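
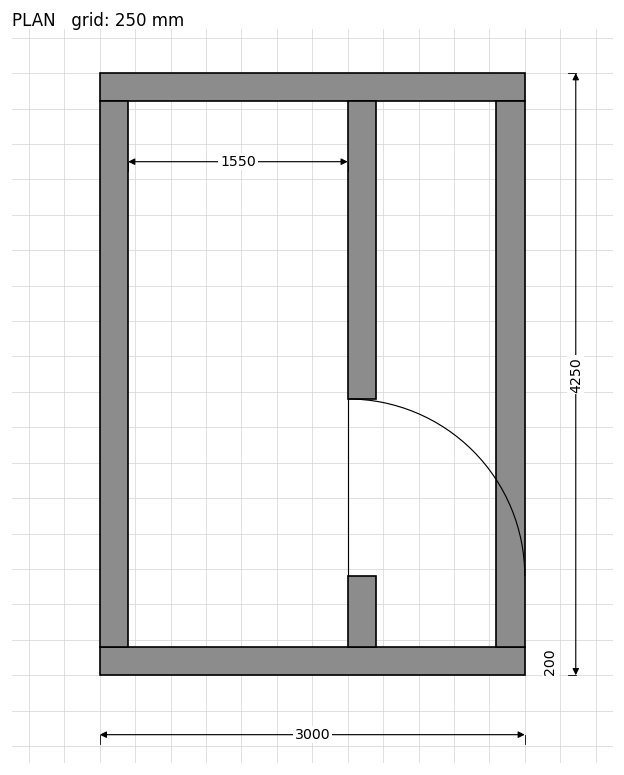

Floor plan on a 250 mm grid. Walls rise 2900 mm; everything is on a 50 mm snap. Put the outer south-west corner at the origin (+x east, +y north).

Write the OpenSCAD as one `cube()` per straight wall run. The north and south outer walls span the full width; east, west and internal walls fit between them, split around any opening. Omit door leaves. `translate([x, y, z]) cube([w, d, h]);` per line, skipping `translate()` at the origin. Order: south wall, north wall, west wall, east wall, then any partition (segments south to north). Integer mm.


cube([3000, 200, 2900]);
translate([0, 4050, 0]) cube([3000, 200, 2900]);
translate([0, 200, 0]) cube([200, 3850, 2900]);
translate([2800, 200, 0]) cube([200, 3850, 2900]);
translate([1750, 200, 0]) cube([200, 500, 2900]);
translate([1750, 1950, 0]) cube([200, 2100, 2900]);


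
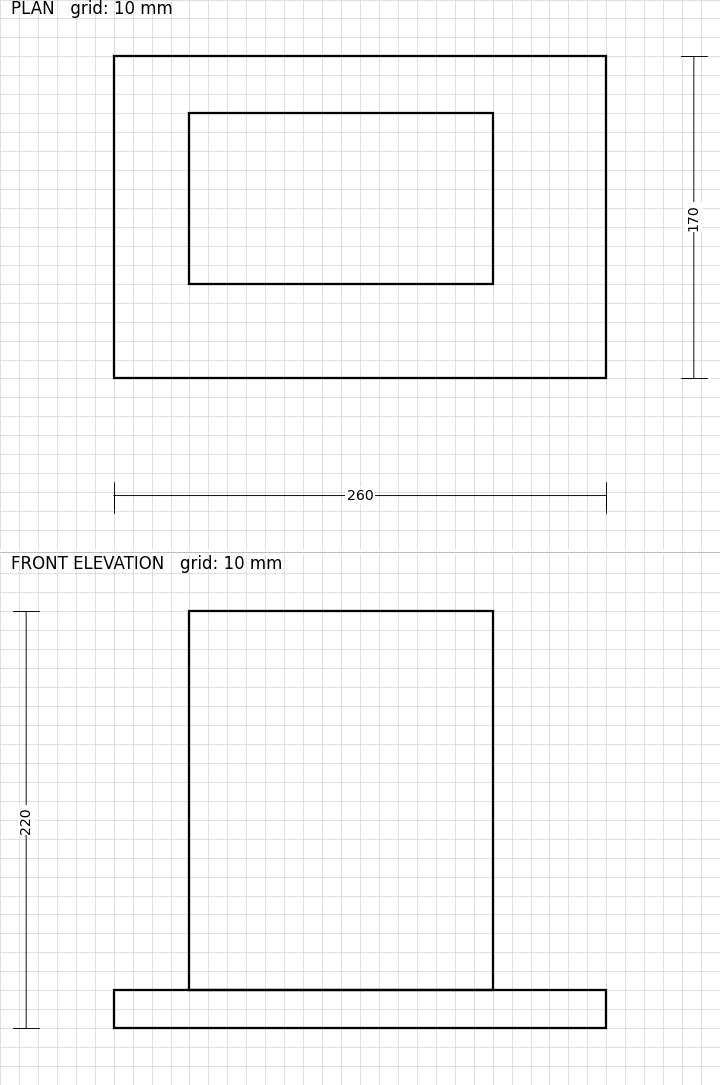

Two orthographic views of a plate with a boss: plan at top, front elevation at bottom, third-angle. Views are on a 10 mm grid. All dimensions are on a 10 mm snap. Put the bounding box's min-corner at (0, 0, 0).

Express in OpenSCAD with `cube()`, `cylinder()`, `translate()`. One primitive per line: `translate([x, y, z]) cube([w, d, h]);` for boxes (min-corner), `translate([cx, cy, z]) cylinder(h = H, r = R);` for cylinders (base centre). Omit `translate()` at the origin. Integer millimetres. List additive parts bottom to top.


cube([260, 170, 20]);
translate([40, 50, 20]) cube([160, 90, 200]);


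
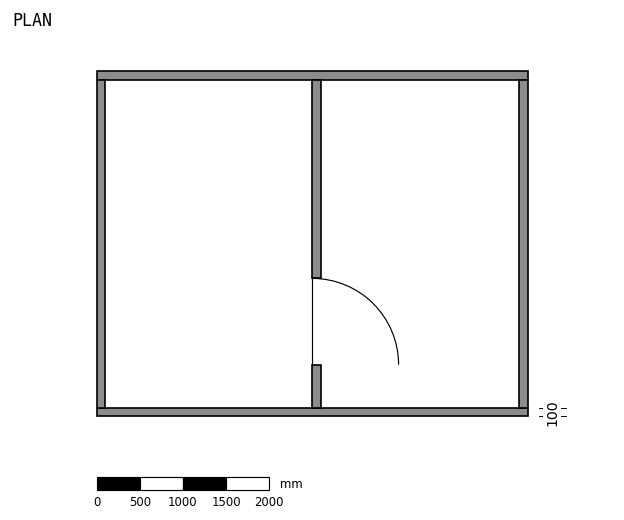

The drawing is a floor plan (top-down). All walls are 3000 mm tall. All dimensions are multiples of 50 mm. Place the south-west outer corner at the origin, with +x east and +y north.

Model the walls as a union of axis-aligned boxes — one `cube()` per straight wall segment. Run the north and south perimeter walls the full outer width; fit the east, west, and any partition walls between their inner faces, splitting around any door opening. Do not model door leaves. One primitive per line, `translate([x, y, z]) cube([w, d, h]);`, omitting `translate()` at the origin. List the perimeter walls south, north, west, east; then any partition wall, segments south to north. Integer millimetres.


cube([5000, 100, 3000]);
translate([0, 3900, 0]) cube([5000, 100, 3000]);
translate([0, 100, 0]) cube([100, 3800, 3000]);
translate([4900, 100, 0]) cube([100, 3800, 3000]);
translate([2500, 100, 0]) cube([100, 500, 3000]);
translate([2500, 1600, 0]) cube([100, 2300, 3000]);


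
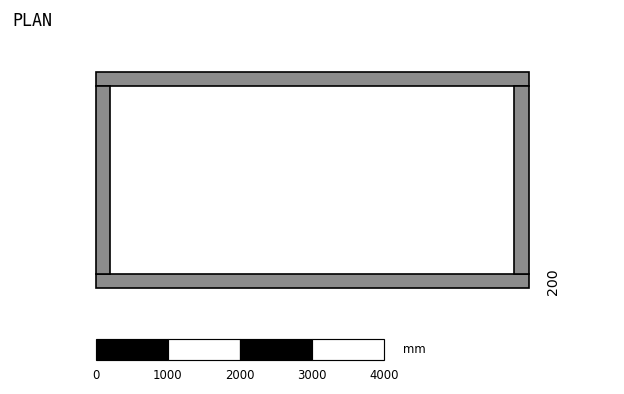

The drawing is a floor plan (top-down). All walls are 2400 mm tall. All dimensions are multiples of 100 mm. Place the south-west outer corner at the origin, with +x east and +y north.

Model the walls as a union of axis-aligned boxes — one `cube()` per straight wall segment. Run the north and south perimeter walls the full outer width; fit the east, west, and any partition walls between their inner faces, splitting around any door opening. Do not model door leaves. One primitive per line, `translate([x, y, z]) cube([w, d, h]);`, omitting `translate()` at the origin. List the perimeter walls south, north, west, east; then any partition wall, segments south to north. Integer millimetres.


cube([6000, 200, 2400]);
translate([0, 2800, 0]) cube([6000, 200, 2400]);
translate([0, 200, 0]) cube([200, 2600, 2400]);
translate([5800, 200, 0]) cube([200, 2600, 2400]);


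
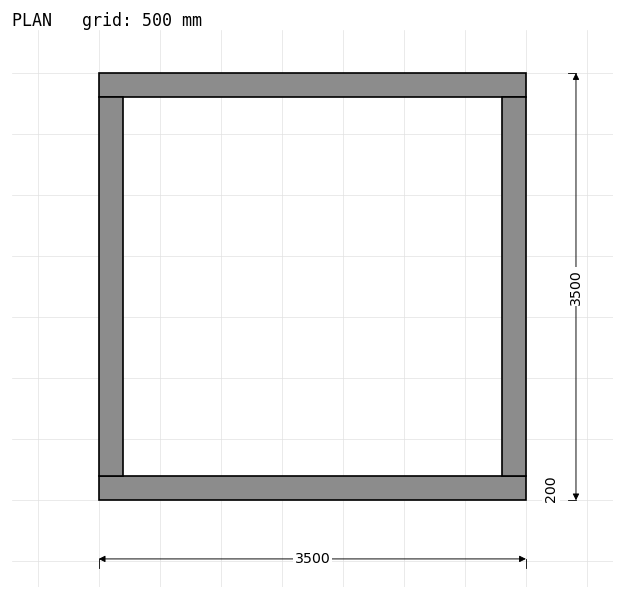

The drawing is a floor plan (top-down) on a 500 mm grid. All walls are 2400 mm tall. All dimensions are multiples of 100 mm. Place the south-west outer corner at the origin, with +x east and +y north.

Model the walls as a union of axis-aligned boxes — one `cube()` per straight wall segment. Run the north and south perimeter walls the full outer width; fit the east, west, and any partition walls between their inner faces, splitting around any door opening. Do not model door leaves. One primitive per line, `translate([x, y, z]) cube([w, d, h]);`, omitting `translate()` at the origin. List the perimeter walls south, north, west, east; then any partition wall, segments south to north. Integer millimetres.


cube([3500, 200, 2400]);
translate([0, 3300, 0]) cube([3500, 200, 2400]);
translate([0, 200, 0]) cube([200, 3100, 2400]);
translate([3300, 200, 0]) cube([200, 3100, 2400]);


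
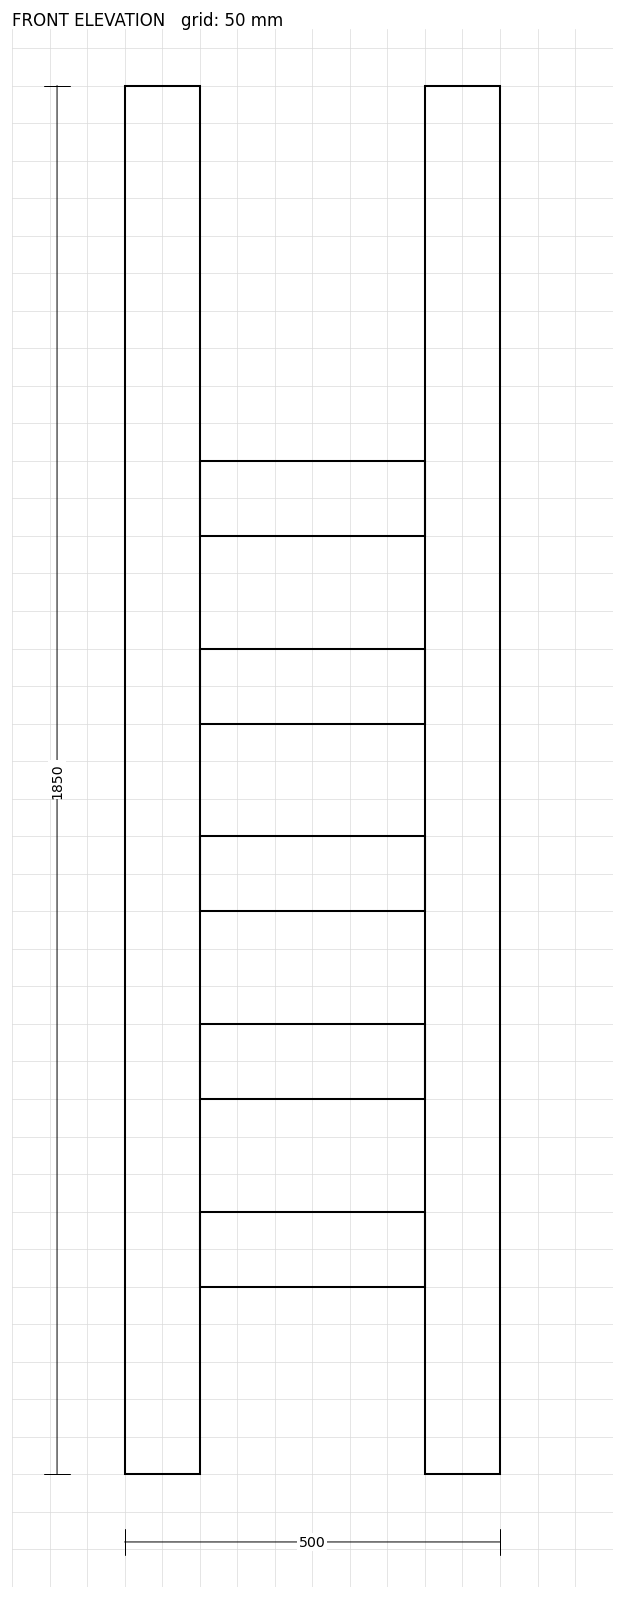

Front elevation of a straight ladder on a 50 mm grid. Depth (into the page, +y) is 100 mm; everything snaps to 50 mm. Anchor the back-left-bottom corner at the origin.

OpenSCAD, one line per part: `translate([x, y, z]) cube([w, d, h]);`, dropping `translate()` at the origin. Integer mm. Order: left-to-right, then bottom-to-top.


cube([100, 100, 1850]);
translate([100, 0, 250]) cube([300, 100, 100]);
translate([100, 0, 500]) cube([300, 100, 100]);
translate([100, 0, 750]) cube([300, 100, 100]);
translate([100, 0, 1000]) cube([300, 100, 100]);
translate([100, 0, 1250]) cube([300, 100, 100]);
translate([400, 0, 0]) cube([100, 100, 1850]);


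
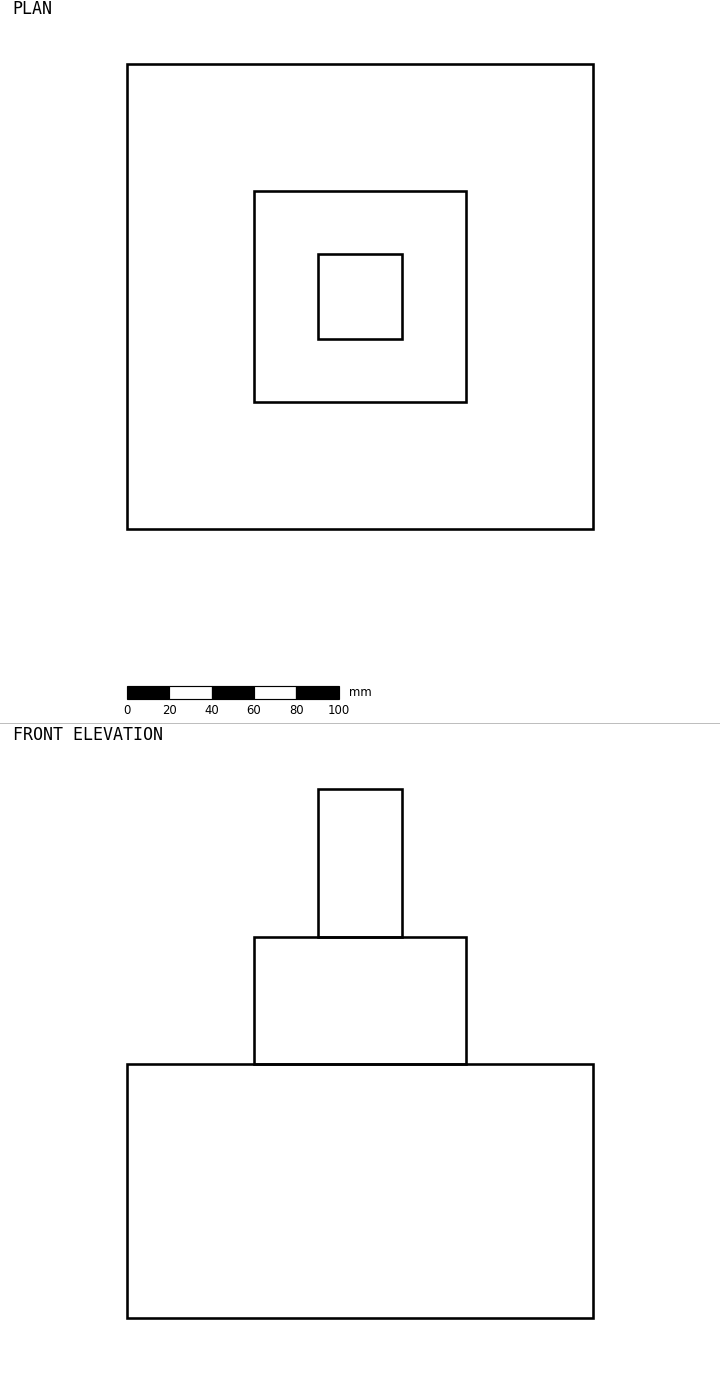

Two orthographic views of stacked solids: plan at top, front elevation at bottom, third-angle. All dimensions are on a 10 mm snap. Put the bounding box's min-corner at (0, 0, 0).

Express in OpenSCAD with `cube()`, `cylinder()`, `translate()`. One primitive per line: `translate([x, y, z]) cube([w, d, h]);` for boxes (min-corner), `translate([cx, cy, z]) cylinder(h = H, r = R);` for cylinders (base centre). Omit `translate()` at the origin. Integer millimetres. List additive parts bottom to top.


cube([220, 220, 120]);
translate([60, 60, 120]) cube([100, 100, 60]);
translate([90, 90, 180]) cube([40, 40, 70]);


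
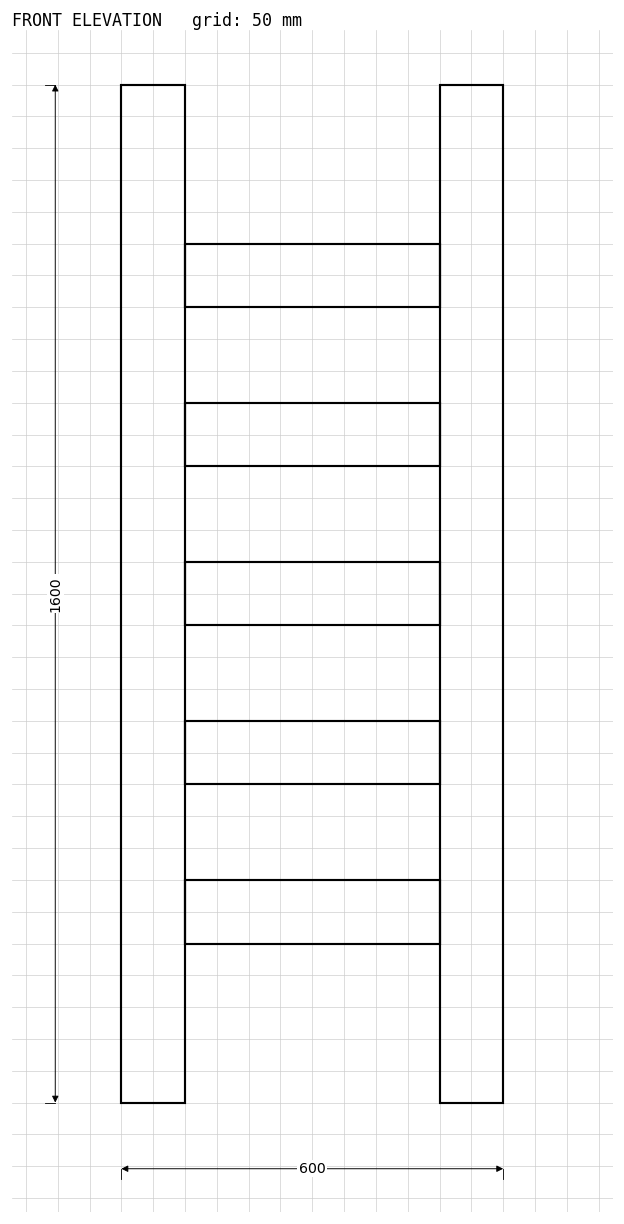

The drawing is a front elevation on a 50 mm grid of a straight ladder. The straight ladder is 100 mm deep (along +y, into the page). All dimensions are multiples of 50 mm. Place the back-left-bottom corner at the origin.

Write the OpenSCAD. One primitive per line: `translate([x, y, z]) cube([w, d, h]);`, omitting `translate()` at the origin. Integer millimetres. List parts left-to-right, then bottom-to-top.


cube([100, 100, 1600]);
translate([100, 0, 250]) cube([400, 100, 100]);
translate([100, 0, 500]) cube([400, 100, 100]);
translate([100, 0, 750]) cube([400, 100, 100]);
translate([100, 0, 1000]) cube([400, 100, 100]);
translate([100, 0, 1250]) cube([400, 100, 100]);
translate([500, 0, 0]) cube([100, 100, 1600]);


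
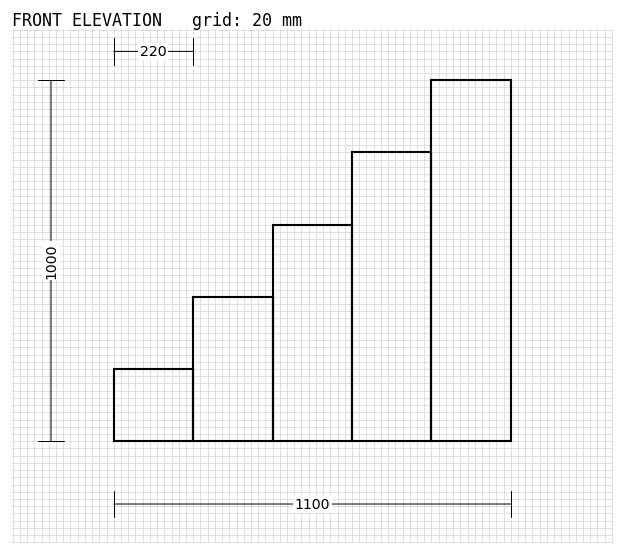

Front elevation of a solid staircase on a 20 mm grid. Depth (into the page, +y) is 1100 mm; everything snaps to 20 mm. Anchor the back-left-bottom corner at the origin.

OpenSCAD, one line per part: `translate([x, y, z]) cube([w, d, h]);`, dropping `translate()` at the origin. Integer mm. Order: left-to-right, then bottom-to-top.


cube([220, 1100, 200]);
translate([220, 0, 0]) cube([220, 1100, 400]);
translate([440, 0, 0]) cube([220, 1100, 600]);
translate([660, 0, 0]) cube([220, 1100, 800]);
translate([880, 0, 0]) cube([220, 1100, 1000]);


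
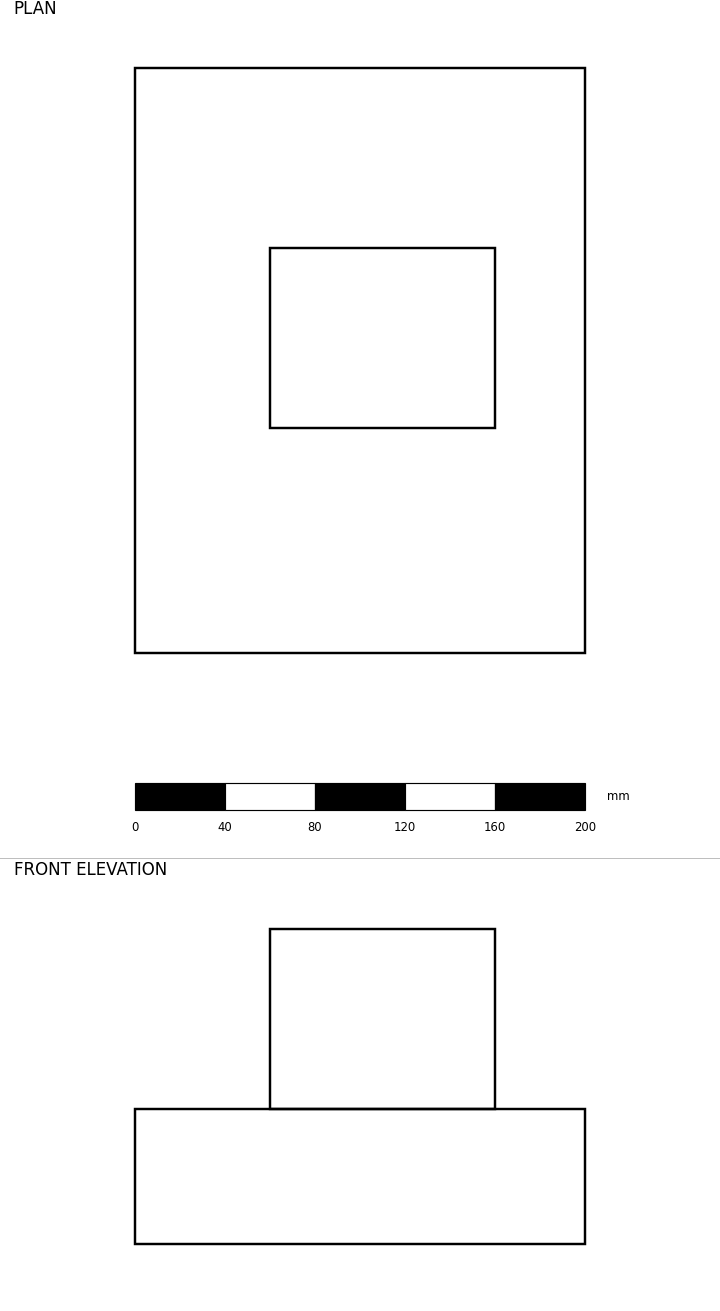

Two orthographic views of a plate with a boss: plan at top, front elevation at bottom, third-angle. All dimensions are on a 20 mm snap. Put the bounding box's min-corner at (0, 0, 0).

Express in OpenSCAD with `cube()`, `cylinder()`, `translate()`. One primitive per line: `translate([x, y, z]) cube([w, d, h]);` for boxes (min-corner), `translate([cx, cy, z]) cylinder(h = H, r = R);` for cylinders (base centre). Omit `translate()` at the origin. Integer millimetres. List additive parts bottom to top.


cube([200, 260, 60]);
translate([60, 100, 60]) cube([100, 80, 80]);


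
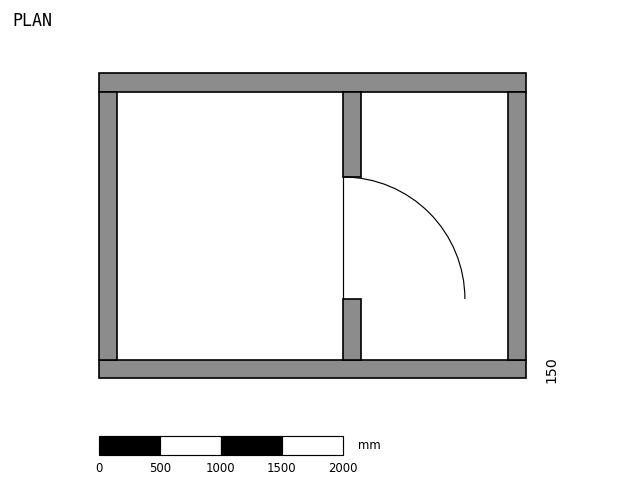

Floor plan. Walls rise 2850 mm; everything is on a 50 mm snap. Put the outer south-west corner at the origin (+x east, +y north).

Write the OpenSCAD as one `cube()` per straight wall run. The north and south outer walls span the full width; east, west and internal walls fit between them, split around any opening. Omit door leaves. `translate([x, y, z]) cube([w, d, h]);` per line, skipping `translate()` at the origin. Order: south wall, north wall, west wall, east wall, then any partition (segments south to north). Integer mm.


cube([3500, 150, 2850]);
translate([0, 2350, 0]) cube([3500, 150, 2850]);
translate([0, 150, 0]) cube([150, 2200, 2850]);
translate([3350, 150, 0]) cube([150, 2200, 2850]);
translate([2000, 150, 0]) cube([150, 500, 2850]);
translate([2000, 1650, 0]) cube([150, 700, 2850]);


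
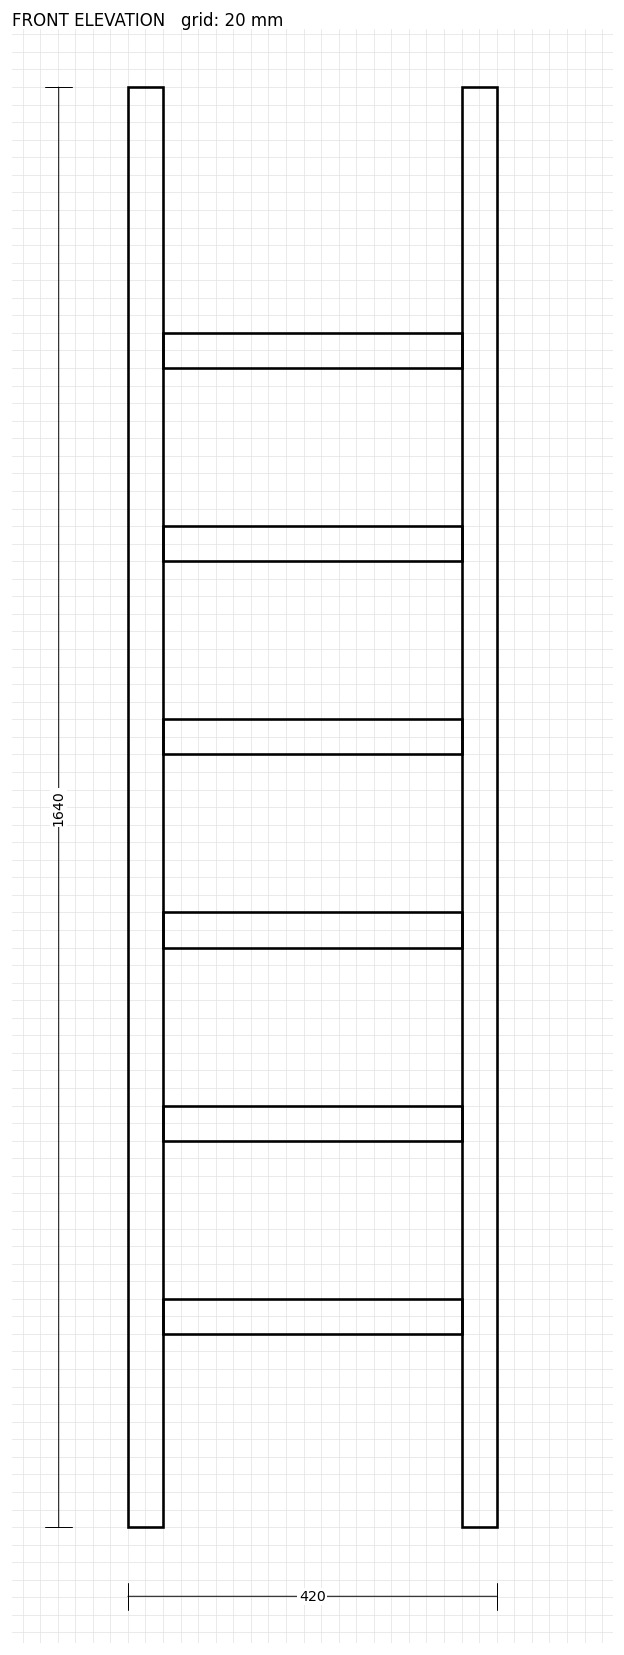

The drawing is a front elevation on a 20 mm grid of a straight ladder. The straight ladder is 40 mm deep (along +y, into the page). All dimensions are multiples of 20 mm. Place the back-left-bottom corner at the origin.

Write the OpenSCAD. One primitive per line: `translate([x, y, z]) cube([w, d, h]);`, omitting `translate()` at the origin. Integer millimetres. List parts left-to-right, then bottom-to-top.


cube([40, 40, 1640]);
translate([40, 0, 220]) cube([340, 40, 40]);
translate([40, 0, 440]) cube([340, 40, 40]);
translate([40, 0, 660]) cube([340, 40, 40]);
translate([40, 0, 880]) cube([340, 40, 40]);
translate([40, 0, 1100]) cube([340, 40, 40]);
translate([40, 0, 1320]) cube([340, 40, 40]);
translate([380, 0, 0]) cube([40, 40, 1640]);


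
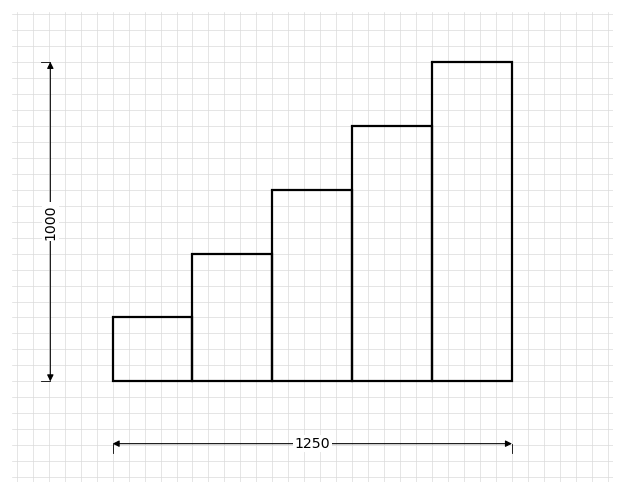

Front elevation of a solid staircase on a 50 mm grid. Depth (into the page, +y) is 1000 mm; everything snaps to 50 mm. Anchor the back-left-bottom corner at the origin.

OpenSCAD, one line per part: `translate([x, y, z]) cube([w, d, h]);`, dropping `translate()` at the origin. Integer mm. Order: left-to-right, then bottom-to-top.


cube([250, 1000, 200]);
translate([250, 0, 0]) cube([250, 1000, 400]);
translate([500, 0, 0]) cube([250, 1000, 600]);
translate([750, 0, 0]) cube([250, 1000, 800]);
translate([1000, 0, 0]) cube([250, 1000, 1000]);


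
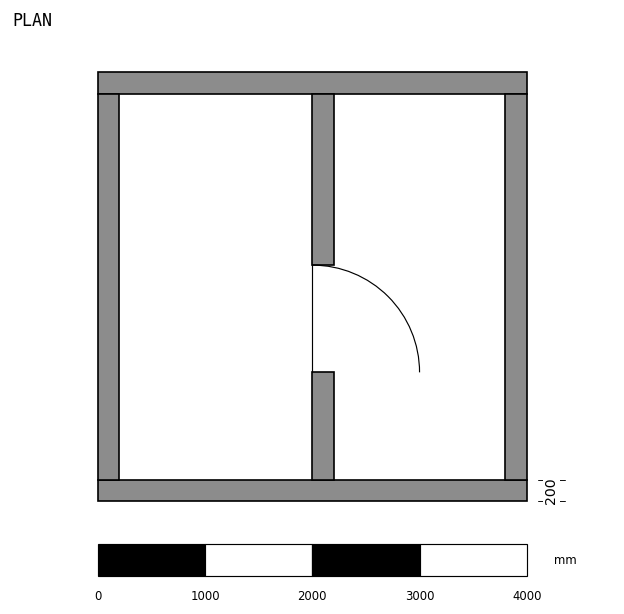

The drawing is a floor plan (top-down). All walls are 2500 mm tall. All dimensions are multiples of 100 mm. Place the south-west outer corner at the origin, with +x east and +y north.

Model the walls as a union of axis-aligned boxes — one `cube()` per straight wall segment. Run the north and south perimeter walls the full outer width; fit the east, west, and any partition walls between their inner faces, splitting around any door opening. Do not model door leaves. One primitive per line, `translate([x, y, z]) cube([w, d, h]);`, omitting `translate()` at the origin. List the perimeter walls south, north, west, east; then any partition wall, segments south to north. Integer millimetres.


cube([4000, 200, 2500]);
translate([0, 3800, 0]) cube([4000, 200, 2500]);
translate([0, 200, 0]) cube([200, 3600, 2500]);
translate([3800, 200, 0]) cube([200, 3600, 2500]);
translate([2000, 200, 0]) cube([200, 1000, 2500]);
translate([2000, 2200, 0]) cube([200, 1600, 2500]);


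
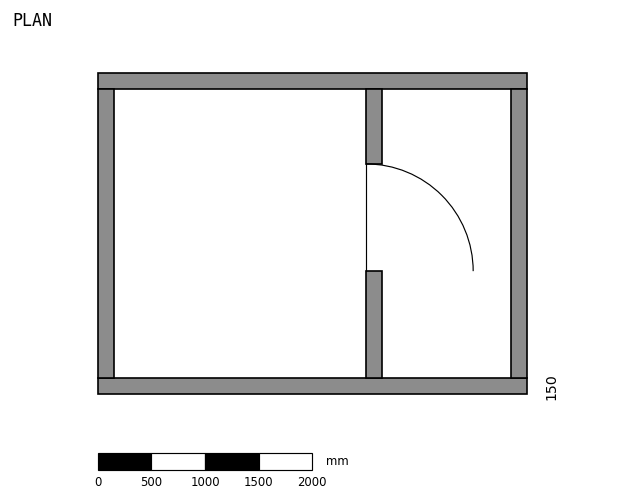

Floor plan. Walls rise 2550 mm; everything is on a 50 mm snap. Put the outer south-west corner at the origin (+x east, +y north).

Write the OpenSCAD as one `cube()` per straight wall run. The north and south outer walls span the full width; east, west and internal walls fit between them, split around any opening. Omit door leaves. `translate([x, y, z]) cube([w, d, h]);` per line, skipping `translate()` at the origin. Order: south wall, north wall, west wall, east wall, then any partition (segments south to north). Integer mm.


cube([4000, 150, 2550]);
translate([0, 2850, 0]) cube([4000, 150, 2550]);
translate([0, 150, 0]) cube([150, 2700, 2550]);
translate([3850, 150, 0]) cube([150, 2700, 2550]);
translate([2500, 150, 0]) cube([150, 1000, 2550]);
translate([2500, 2150, 0]) cube([150, 700, 2550]);


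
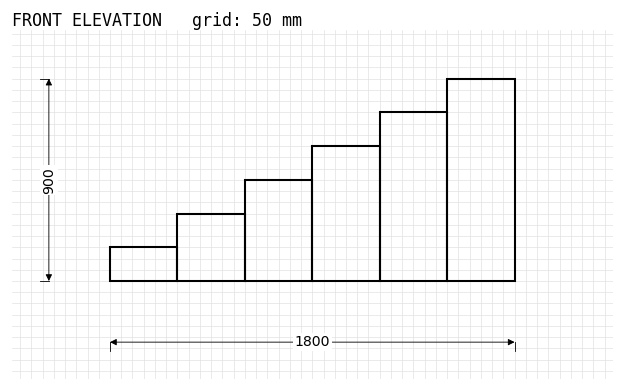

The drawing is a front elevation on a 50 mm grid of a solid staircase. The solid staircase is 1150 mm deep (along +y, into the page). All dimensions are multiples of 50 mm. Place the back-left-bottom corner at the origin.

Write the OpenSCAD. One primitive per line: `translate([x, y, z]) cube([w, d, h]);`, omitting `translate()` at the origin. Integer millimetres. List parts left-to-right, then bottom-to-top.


cube([300, 1150, 150]);
translate([300, 0, 0]) cube([300, 1150, 300]);
translate([600, 0, 0]) cube([300, 1150, 450]);
translate([900, 0, 0]) cube([300, 1150, 600]);
translate([1200, 0, 0]) cube([300, 1150, 750]);
translate([1500, 0, 0]) cube([300, 1150, 900]);


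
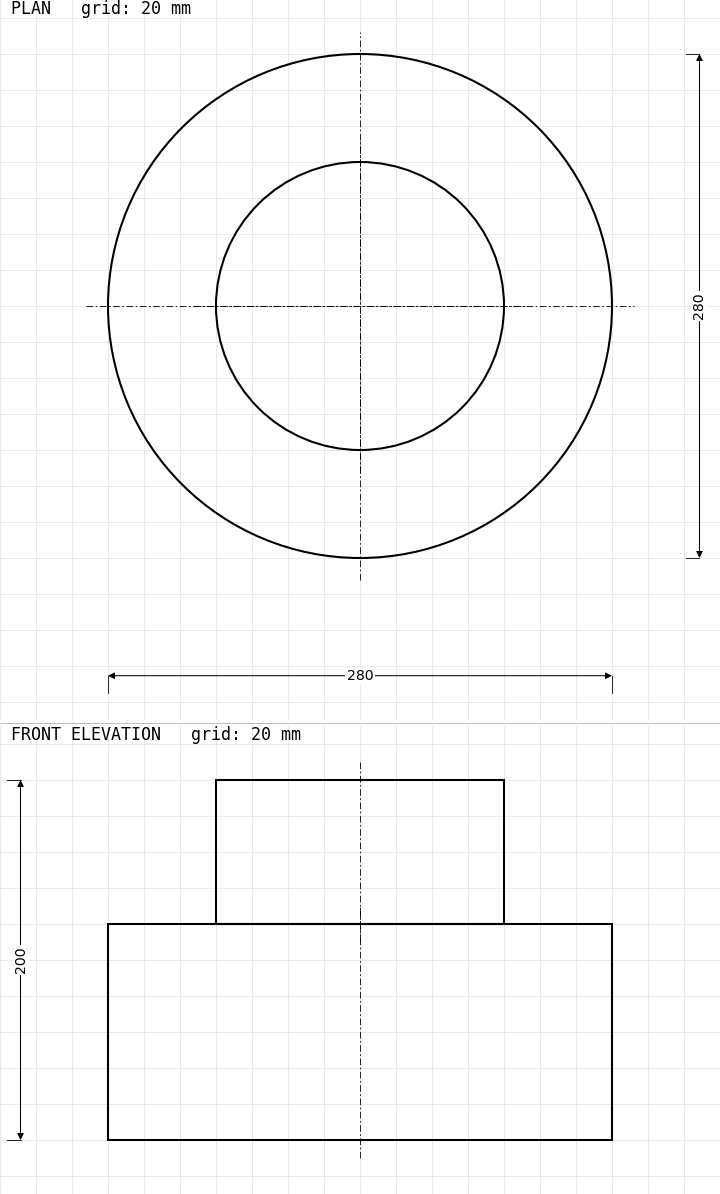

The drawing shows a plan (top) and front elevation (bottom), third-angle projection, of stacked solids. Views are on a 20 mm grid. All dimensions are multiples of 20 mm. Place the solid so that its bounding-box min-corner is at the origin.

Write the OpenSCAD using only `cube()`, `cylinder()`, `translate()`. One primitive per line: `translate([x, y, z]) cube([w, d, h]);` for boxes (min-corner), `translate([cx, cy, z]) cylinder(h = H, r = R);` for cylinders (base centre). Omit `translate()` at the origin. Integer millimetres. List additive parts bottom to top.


translate([140, 140, 0]) cylinder(h = 120, r = 140);
translate([140, 140, 120]) cylinder(h = 80, r = 80);


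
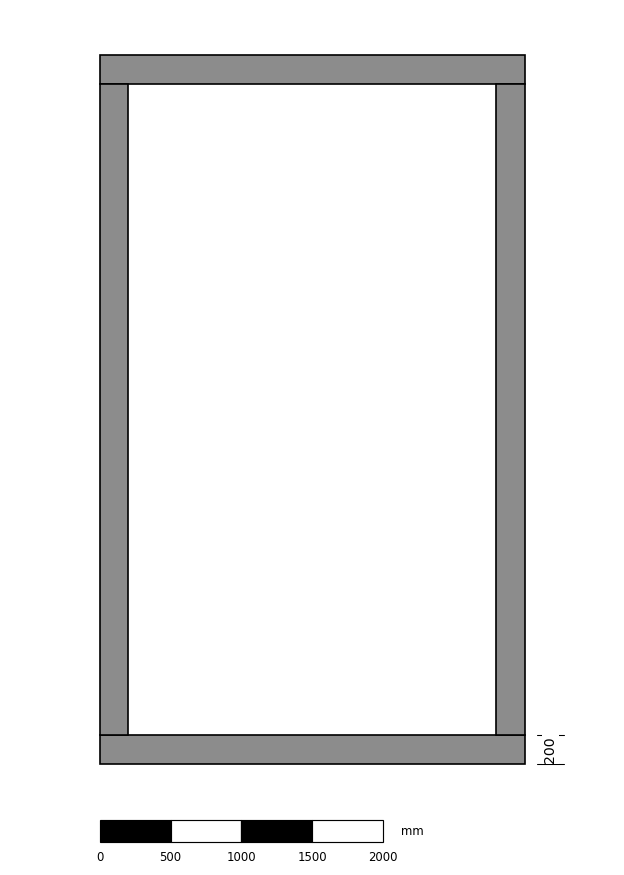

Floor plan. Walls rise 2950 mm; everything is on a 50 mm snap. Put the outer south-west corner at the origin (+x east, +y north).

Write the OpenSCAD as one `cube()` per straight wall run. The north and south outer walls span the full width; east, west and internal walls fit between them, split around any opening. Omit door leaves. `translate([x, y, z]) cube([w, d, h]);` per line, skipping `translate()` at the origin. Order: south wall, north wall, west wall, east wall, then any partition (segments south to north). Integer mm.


cube([3000, 200, 2950]);
translate([0, 4800, 0]) cube([3000, 200, 2950]);
translate([0, 200, 0]) cube([200, 4600, 2950]);
translate([2800, 200, 0]) cube([200, 4600, 2950]);


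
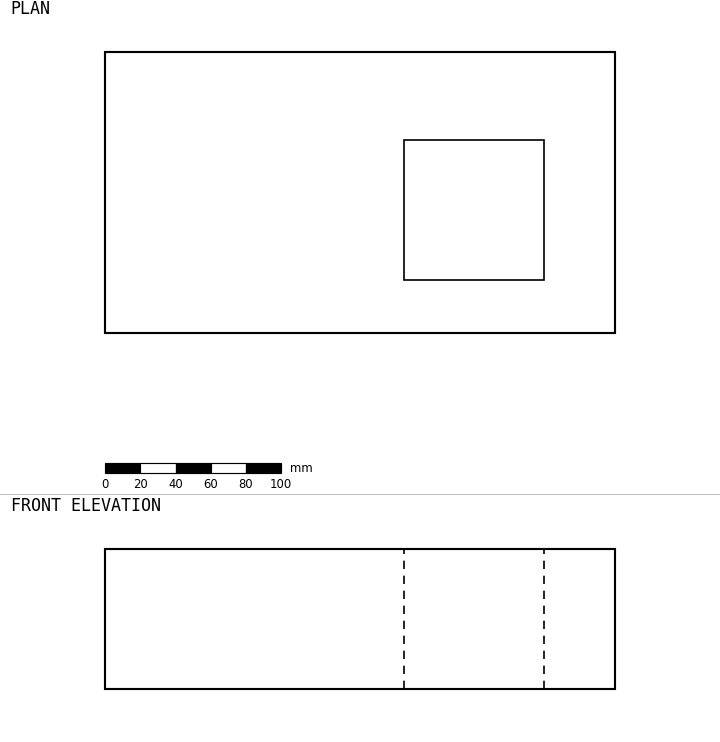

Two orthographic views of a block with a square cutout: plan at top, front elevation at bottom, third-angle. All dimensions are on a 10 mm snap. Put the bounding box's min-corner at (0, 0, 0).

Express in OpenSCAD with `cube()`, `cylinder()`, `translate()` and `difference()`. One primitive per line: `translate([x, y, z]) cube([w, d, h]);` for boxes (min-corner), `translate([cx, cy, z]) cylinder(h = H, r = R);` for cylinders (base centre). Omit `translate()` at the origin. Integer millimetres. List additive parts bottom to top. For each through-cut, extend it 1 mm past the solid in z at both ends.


difference() {
  cube([290, 160, 80]);
  translate([170, 30, -1]) cube([80, 80, 82]);
}


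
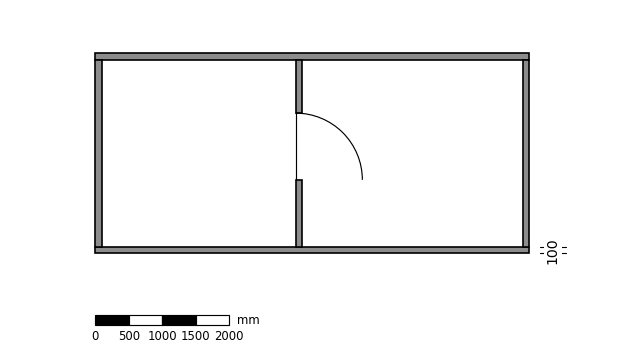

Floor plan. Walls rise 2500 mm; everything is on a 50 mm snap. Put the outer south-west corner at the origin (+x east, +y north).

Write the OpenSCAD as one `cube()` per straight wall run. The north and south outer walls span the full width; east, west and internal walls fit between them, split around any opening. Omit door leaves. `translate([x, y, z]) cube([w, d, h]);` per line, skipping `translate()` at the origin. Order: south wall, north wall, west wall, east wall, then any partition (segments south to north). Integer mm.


cube([6500, 100, 2500]);
translate([0, 2900, 0]) cube([6500, 100, 2500]);
translate([0, 100, 0]) cube([100, 2800, 2500]);
translate([6400, 100, 0]) cube([100, 2800, 2500]);
translate([3000, 100, 0]) cube([100, 1000, 2500]);
translate([3000, 2100, 0]) cube([100, 800, 2500]);


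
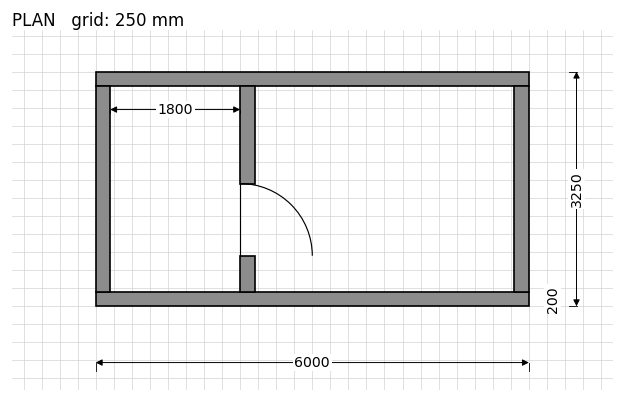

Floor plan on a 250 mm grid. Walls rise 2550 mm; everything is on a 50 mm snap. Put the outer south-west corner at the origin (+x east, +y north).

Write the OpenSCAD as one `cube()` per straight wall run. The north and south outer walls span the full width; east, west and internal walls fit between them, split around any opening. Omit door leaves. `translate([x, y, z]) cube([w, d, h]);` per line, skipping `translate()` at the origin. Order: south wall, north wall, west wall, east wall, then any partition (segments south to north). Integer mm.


cube([6000, 200, 2550]);
translate([0, 3050, 0]) cube([6000, 200, 2550]);
translate([0, 200, 0]) cube([200, 2850, 2550]);
translate([5800, 200, 0]) cube([200, 2850, 2550]);
translate([2000, 200, 0]) cube([200, 500, 2550]);
translate([2000, 1700, 0]) cube([200, 1350, 2550]);


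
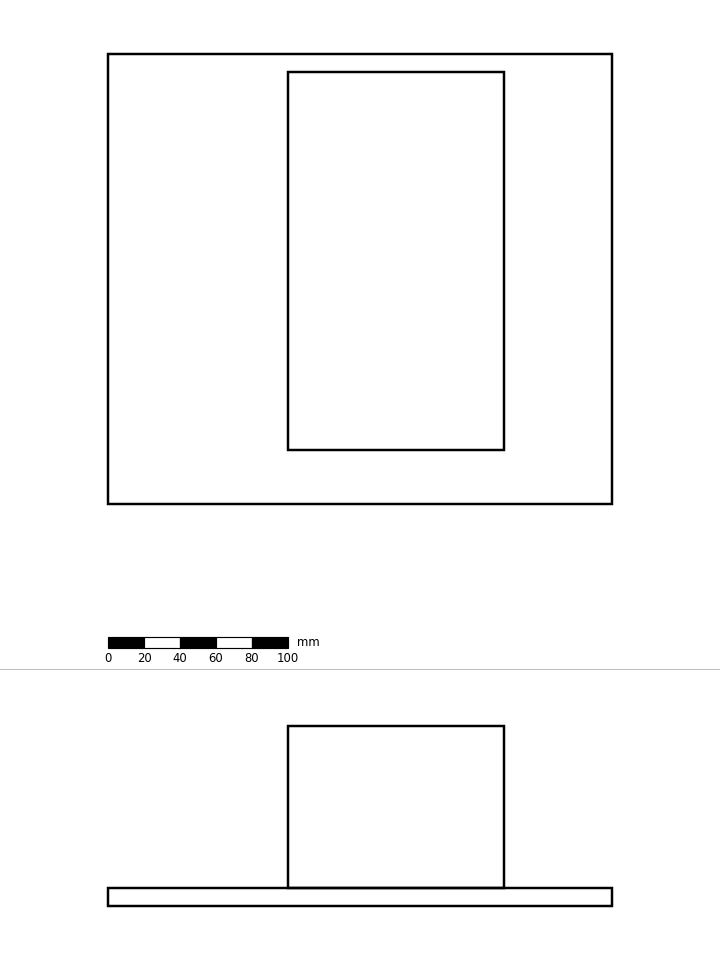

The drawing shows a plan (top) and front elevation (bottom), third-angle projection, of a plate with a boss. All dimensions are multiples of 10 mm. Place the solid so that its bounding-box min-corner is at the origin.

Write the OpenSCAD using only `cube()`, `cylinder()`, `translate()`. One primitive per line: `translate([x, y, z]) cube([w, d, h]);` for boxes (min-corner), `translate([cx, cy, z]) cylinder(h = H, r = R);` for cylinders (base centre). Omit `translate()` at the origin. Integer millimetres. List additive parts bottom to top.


cube([280, 250, 10]);
translate([100, 30, 10]) cube([120, 210, 90]);


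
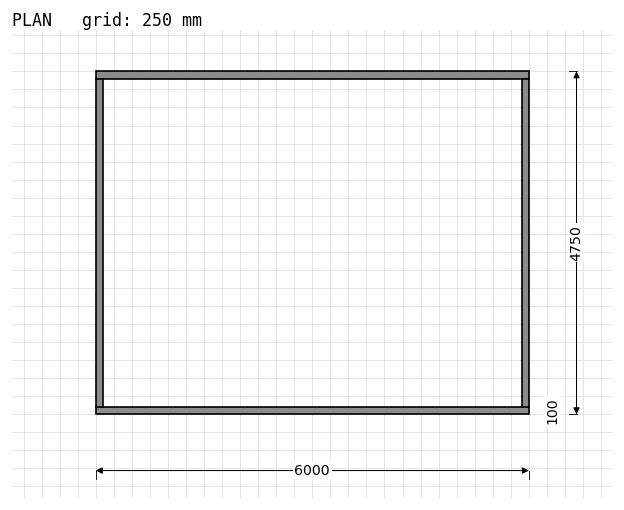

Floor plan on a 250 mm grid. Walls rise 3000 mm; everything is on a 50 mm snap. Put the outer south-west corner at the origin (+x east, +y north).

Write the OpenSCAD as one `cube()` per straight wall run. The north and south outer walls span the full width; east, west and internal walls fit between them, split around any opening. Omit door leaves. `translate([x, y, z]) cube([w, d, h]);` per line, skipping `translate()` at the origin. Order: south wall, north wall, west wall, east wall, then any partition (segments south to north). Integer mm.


cube([6000, 100, 3000]);
translate([0, 4650, 0]) cube([6000, 100, 3000]);
translate([0, 100, 0]) cube([100, 4550, 3000]);
translate([5900, 100, 0]) cube([100, 4550, 3000]);


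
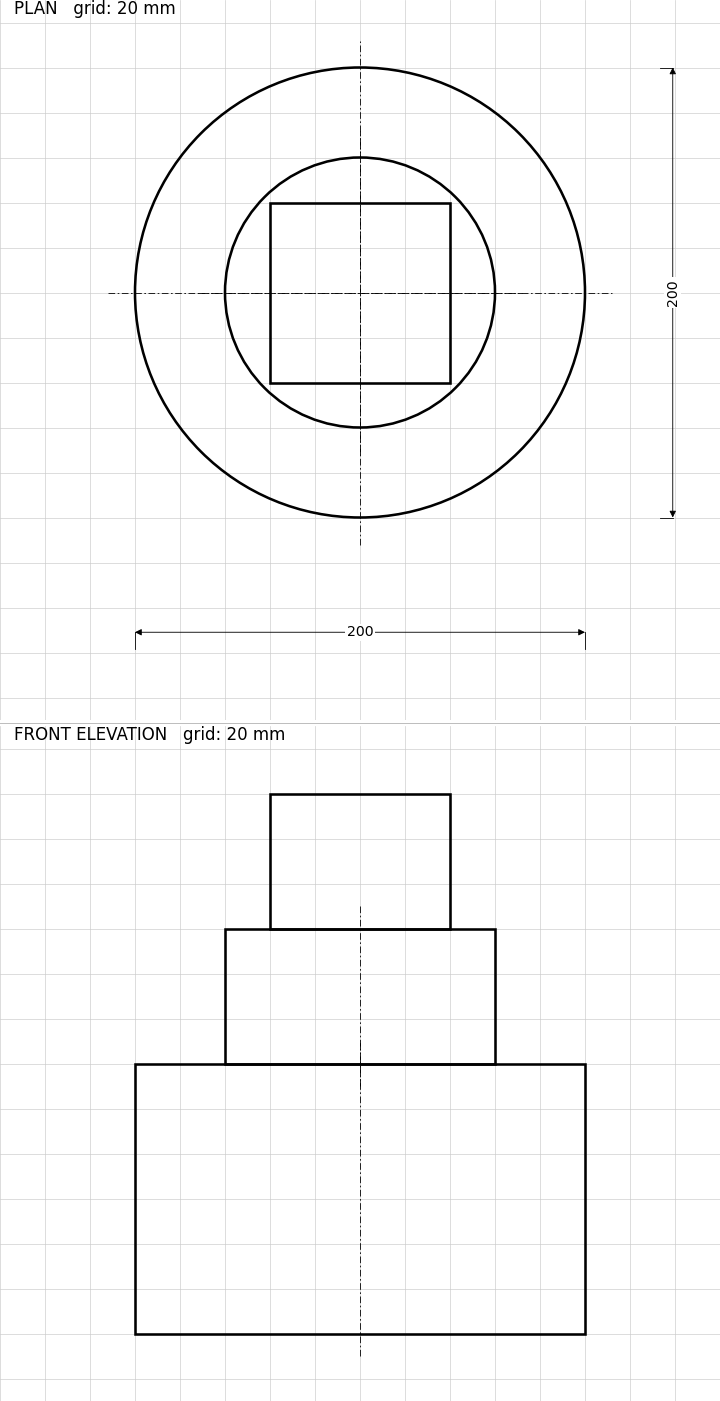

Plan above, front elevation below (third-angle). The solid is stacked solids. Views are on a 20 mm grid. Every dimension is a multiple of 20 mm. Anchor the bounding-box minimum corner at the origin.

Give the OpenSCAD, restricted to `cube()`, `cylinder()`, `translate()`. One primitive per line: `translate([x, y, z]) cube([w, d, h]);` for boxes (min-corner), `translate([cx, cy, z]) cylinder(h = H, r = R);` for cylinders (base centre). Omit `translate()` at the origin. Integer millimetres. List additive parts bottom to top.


translate([100, 100, 0]) cylinder(h = 120, r = 100);
translate([100, 100, 120]) cylinder(h = 60, r = 60);
translate([60, 60, 180]) cube([80, 80, 60]);


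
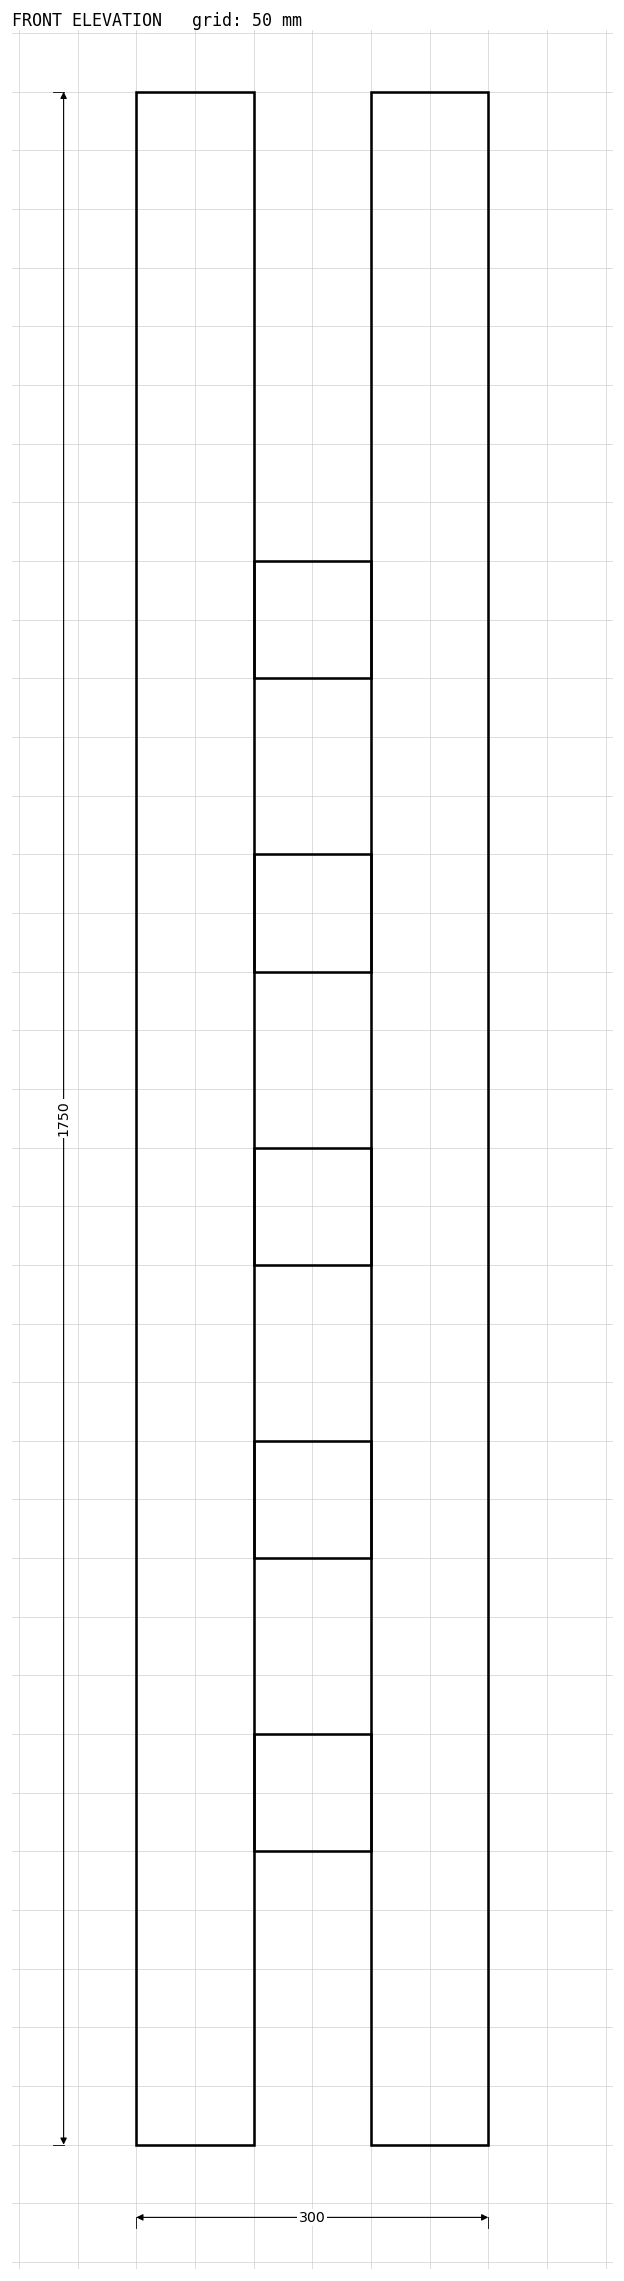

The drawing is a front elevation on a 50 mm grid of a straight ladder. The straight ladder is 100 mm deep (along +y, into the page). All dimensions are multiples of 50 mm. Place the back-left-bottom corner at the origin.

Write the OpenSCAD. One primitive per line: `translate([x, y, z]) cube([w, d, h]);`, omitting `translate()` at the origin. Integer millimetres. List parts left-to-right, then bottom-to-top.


cube([100, 100, 1750]);
translate([100, 0, 250]) cube([100, 100, 100]);
translate([100, 0, 500]) cube([100, 100, 100]);
translate([100, 0, 750]) cube([100, 100, 100]);
translate([100, 0, 1000]) cube([100, 100, 100]);
translate([100, 0, 1250]) cube([100, 100, 100]);
translate([200, 0, 0]) cube([100, 100, 1750]);


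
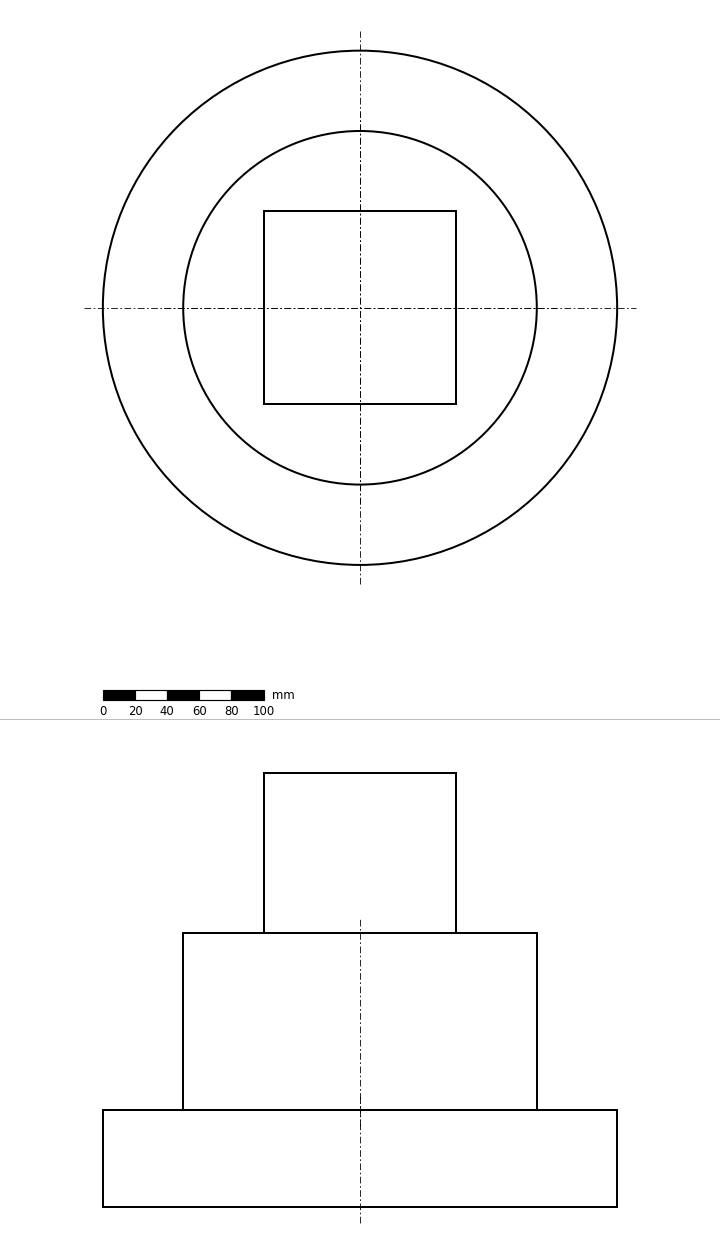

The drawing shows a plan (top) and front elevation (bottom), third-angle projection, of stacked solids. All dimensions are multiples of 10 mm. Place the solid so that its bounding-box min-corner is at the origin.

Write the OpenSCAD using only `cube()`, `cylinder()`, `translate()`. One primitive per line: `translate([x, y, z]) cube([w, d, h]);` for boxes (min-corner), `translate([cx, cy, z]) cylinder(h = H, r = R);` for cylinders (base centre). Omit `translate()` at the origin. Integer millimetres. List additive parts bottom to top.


translate([160, 160, 0]) cylinder(h = 60, r = 160);
translate([160, 160, 60]) cylinder(h = 110, r = 110);
translate([100, 100, 170]) cube([120, 120, 100]);


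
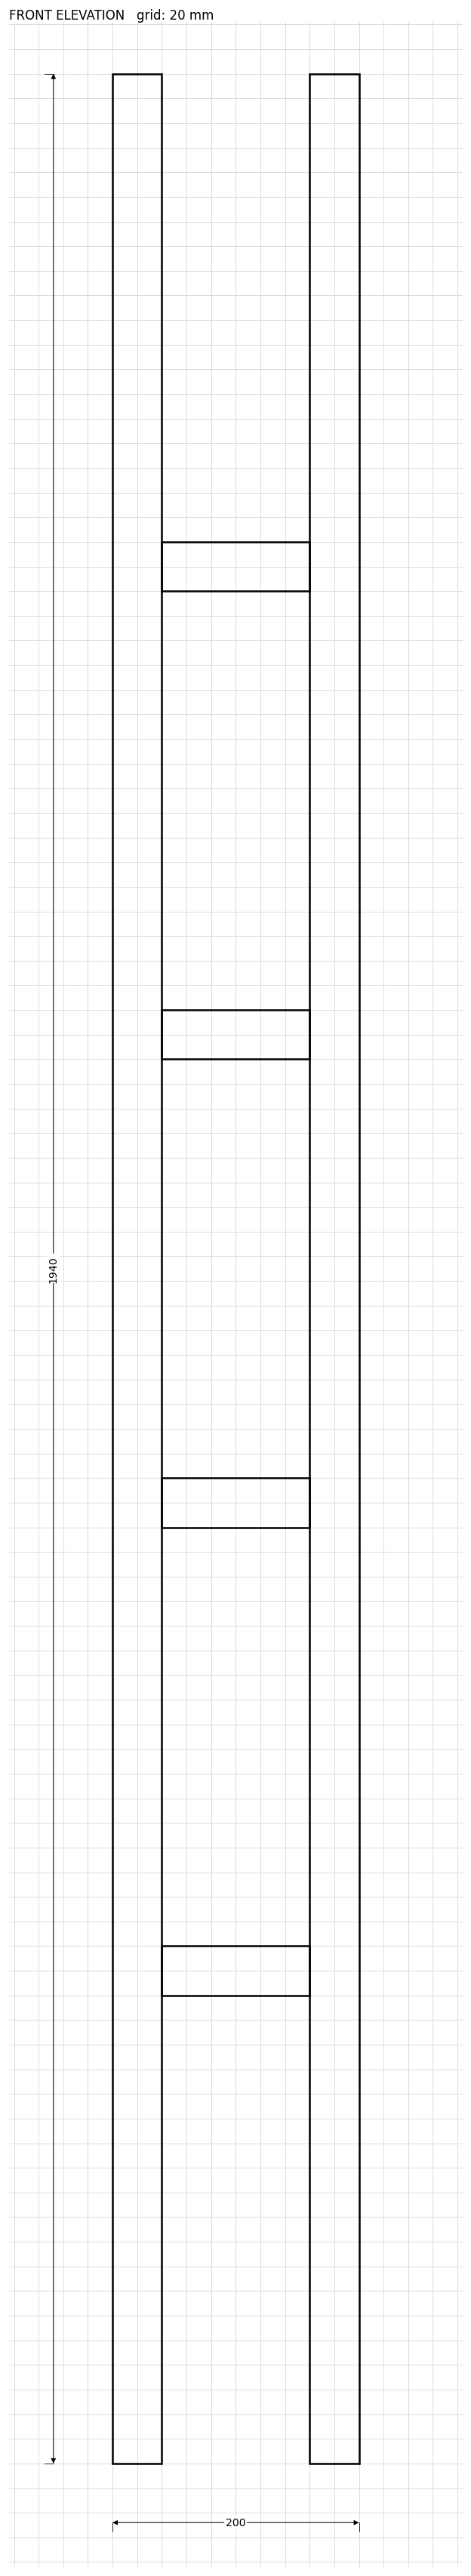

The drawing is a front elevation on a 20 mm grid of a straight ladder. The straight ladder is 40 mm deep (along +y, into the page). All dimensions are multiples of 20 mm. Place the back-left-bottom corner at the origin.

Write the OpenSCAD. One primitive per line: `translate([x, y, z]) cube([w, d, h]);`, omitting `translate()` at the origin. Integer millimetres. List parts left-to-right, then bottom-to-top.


cube([40, 40, 1940]);
translate([40, 0, 380]) cube([120, 40, 40]);
translate([40, 0, 760]) cube([120, 40, 40]);
translate([40, 0, 1140]) cube([120, 40, 40]);
translate([40, 0, 1520]) cube([120, 40, 40]);
translate([160, 0, 0]) cube([40, 40, 1940]);


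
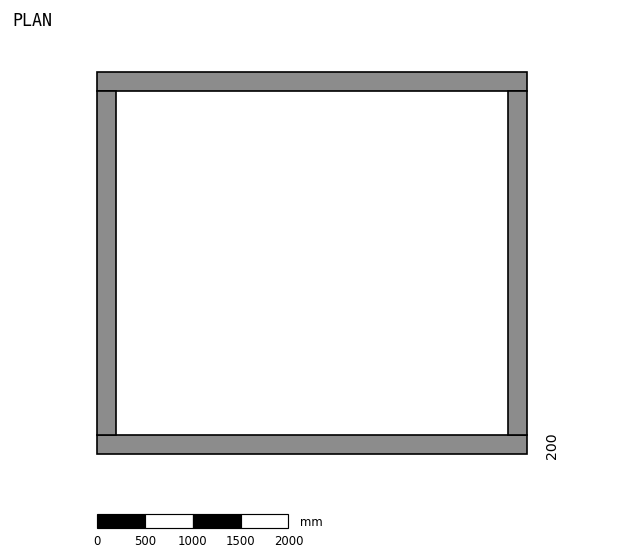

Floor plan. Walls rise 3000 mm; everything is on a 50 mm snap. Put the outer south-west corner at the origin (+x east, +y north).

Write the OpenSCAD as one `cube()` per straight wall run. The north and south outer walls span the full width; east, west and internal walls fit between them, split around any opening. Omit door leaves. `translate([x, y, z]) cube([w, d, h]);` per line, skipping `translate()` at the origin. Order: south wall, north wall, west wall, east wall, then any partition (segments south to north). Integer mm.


cube([4500, 200, 3000]);
translate([0, 3800, 0]) cube([4500, 200, 3000]);
translate([0, 200, 0]) cube([200, 3600, 3000]);
translate([4300, 200, 0]) cube([200, 3600, 3000]);


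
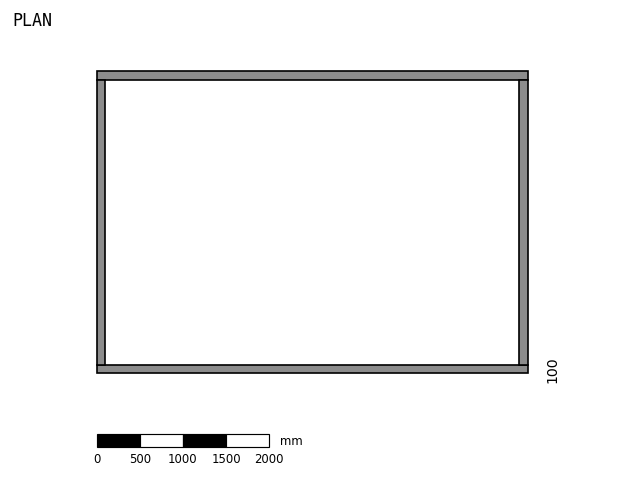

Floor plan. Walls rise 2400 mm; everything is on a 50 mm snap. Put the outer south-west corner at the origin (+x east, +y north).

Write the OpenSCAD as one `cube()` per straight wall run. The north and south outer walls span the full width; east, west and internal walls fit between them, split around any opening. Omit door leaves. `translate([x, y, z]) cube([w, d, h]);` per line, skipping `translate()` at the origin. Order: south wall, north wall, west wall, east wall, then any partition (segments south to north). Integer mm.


cube([5000, 100, 2400]);
translate([0, 3400, 0]) cube([5000, 100, 2400]);
translate([0, 100, 0]) cube([100, 3300, 2400]);
translate([4900, 100, 0]) cube([100, 3300, 2400]);


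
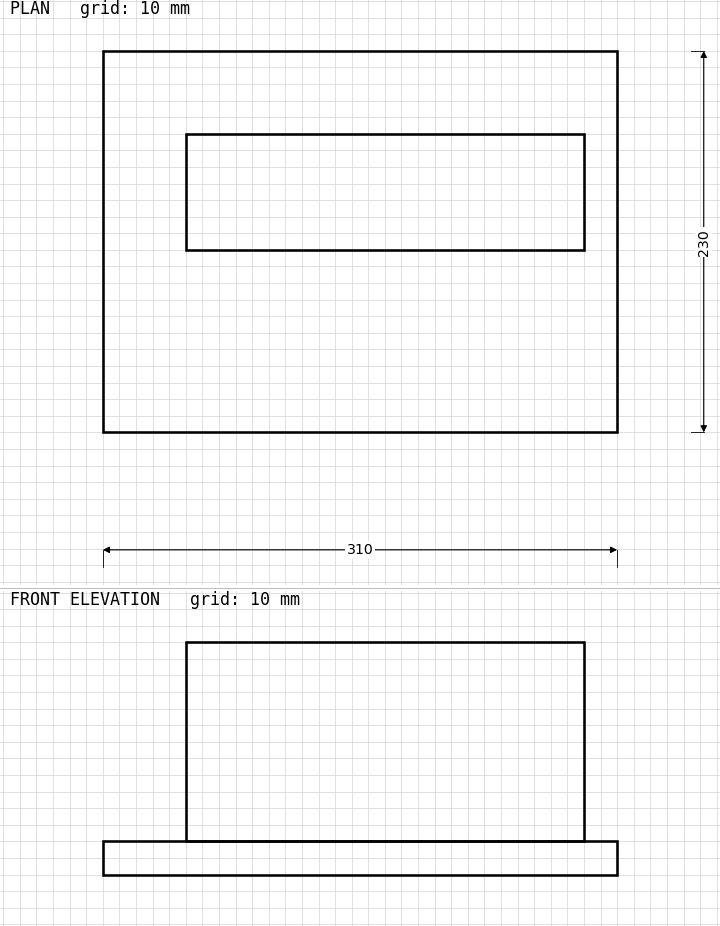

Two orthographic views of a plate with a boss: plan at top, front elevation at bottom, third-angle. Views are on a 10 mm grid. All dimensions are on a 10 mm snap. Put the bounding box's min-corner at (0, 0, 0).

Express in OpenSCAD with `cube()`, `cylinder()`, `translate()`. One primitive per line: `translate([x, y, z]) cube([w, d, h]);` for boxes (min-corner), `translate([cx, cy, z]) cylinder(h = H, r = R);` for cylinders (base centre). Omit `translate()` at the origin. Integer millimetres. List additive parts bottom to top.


cube([310, 230, 20]);
translate([50, 110, 20]) cube([240, 70, 120]);


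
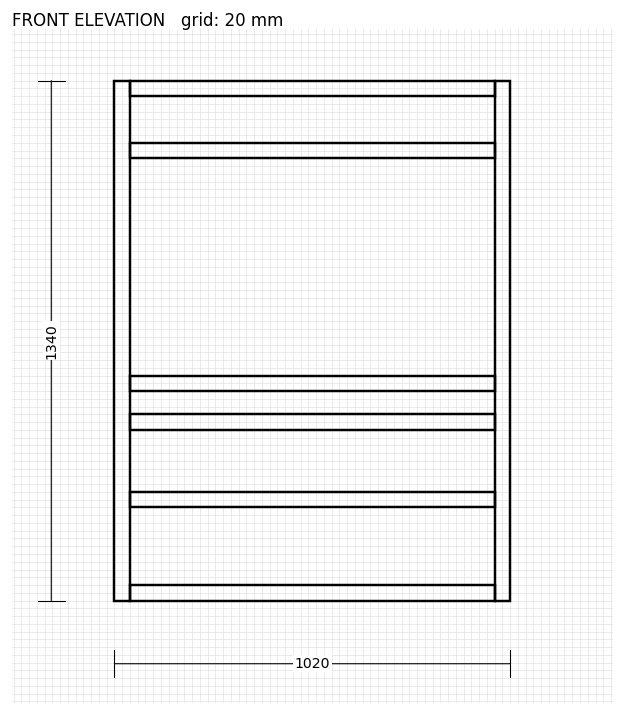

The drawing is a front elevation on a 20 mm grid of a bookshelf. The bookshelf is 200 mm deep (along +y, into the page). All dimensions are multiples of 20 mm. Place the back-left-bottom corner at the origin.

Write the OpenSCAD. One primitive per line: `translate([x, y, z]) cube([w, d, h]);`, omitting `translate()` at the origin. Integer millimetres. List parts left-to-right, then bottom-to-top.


cube([40, 200, 1340]);
translate([40, 0, 0]) cube([940, 200, 40]);
translate([40, 0, 240]) cube([940, 200, 40]);
translate([40, 0, 440]) cube([940, 200, 40]);
translate([40, 0, 540]) cube([940, 200, 40]);
translate([40, 0, 1140]) cube([940, 200, 40]);
translate([40, 0, 1300]) cube([940, 200, 40]);
translate([980, 0, 0]) cube([40, 200, 1340]);


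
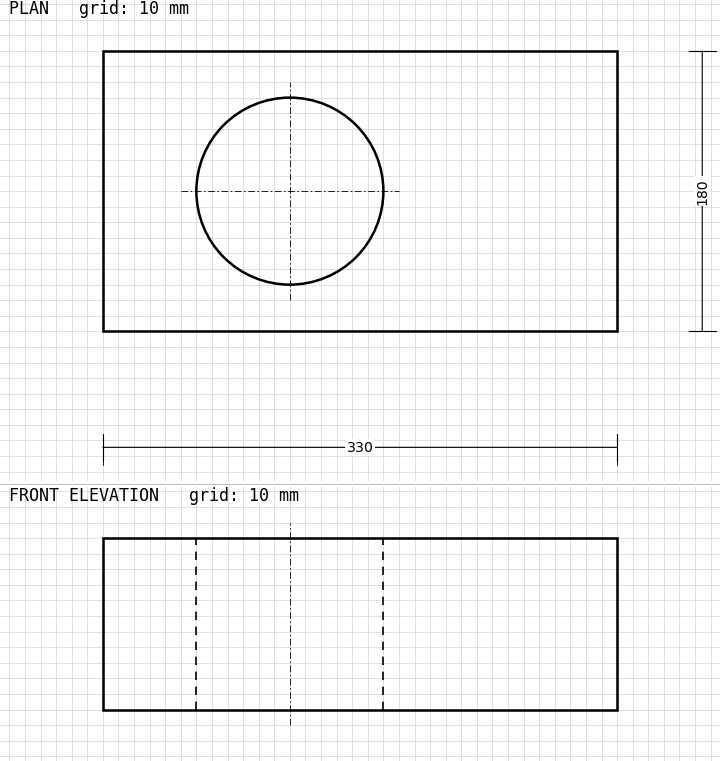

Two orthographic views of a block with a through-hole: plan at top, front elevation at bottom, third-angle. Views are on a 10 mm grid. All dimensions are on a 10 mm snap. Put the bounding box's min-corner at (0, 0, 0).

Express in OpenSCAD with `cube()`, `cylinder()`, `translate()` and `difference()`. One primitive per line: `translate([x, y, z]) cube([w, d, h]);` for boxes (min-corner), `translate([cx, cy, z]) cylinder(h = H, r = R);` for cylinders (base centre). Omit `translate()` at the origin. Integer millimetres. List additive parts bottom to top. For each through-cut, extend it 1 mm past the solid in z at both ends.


difference() {
  cube([330, 180, 110]);
  translate([120, 90, -1]) cylinder(h = 112, r = 60);
}


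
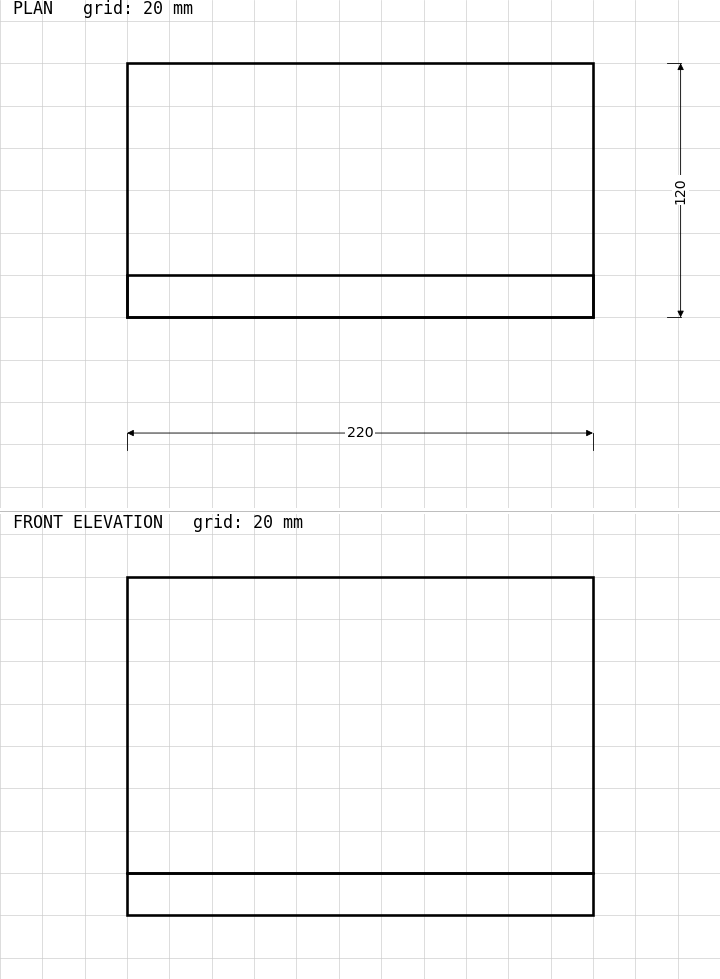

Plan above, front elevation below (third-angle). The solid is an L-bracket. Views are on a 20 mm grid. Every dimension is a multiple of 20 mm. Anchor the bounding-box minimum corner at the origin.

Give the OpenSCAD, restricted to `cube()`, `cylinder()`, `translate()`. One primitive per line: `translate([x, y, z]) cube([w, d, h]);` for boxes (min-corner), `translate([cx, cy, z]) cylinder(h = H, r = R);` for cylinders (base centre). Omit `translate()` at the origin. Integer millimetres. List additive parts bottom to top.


cube([220, 120, 20]);
translate([0, 0, 20]) cube([220, 20, 140]);


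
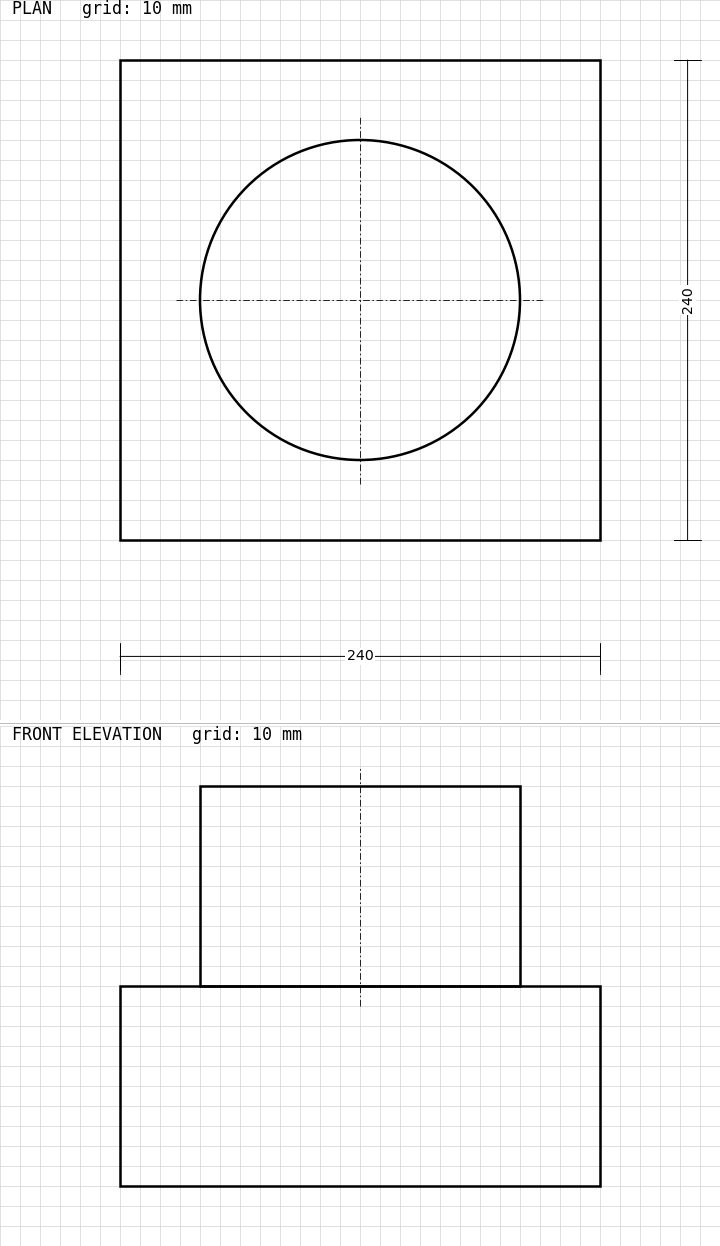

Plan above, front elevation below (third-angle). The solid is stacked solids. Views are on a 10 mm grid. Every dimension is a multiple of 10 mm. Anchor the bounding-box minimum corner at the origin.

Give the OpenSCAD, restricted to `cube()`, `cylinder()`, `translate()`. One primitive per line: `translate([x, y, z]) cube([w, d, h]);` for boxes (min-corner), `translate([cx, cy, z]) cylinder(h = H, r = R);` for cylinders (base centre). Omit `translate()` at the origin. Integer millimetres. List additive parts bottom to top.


cube([240, 240, 100]);
translate([120, 120, 100]) cylinder(h = 100, r = 80);


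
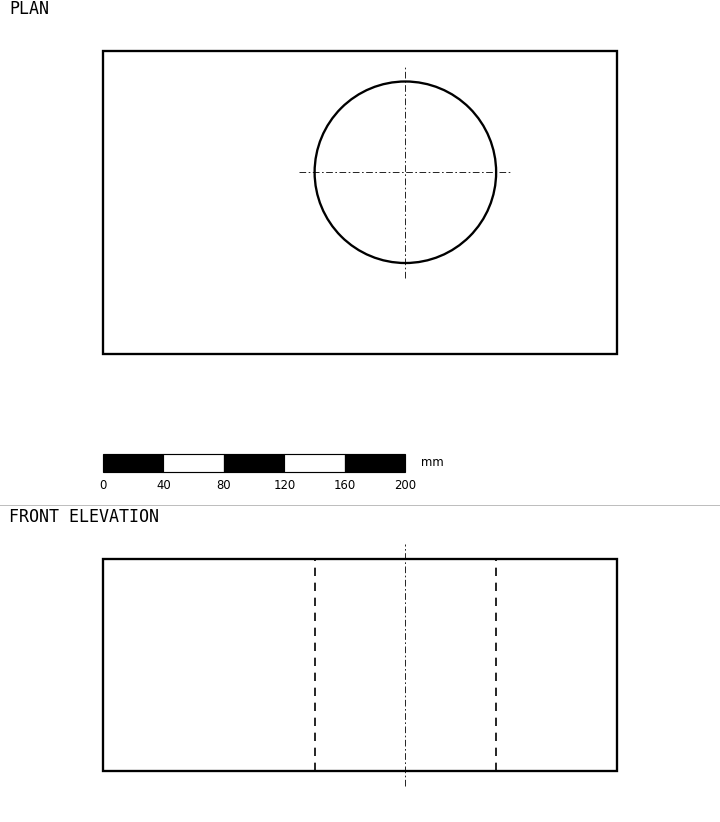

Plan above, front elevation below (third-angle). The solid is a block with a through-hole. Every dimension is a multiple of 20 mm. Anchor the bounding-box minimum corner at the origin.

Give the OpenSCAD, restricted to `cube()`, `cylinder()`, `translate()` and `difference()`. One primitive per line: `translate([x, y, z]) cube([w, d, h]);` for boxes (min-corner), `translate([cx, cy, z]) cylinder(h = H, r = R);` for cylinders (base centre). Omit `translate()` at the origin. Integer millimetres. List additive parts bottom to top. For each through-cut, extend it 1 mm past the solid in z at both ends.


difference() {
  cube([340, 200, 140]);
  translate([200, 120, -1]) cylinder(h = 142, r = 60);
}


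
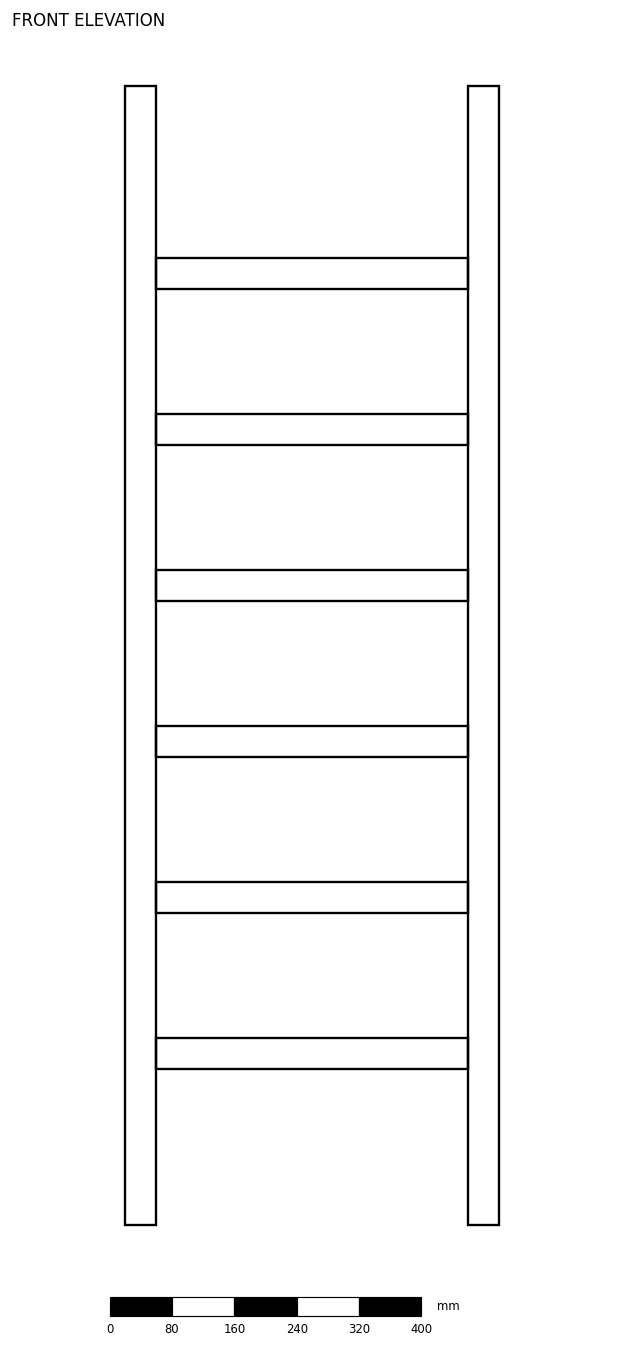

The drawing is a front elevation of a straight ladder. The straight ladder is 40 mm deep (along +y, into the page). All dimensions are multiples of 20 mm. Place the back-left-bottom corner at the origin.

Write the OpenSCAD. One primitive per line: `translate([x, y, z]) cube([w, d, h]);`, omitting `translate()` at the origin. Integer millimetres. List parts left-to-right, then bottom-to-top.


cube([40, 40, 1460]);
translate([40, 0, 200]) cube([400, 40, 40]);
translate([40, 0, 400]) cube([400, 40, 40]);
translate([40, 0, 600]) cube([400, 40, 40]);
translate([40, 0, 800]) cube([400, 40, 40]);
translate([40, 0, 1000]) cube([400, 40, 40]);
translate([40, 0, 1200]) cube([400, 40, 40]);
translate([440, 0, 0]) cube([40, 40, 1460]);
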